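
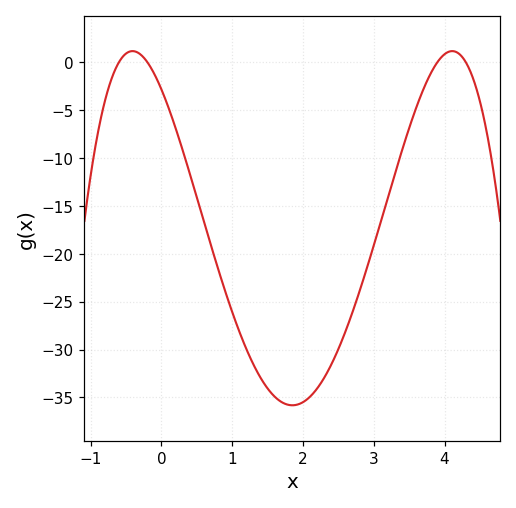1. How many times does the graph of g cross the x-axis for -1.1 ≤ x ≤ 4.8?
4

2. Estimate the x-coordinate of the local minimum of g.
1.85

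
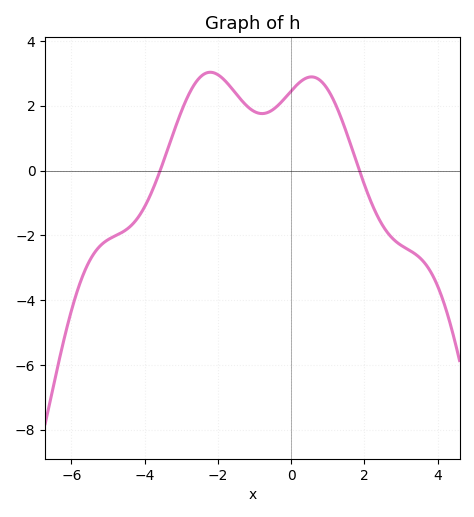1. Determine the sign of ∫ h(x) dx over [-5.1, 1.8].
positive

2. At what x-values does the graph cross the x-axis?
-3.6, 1.8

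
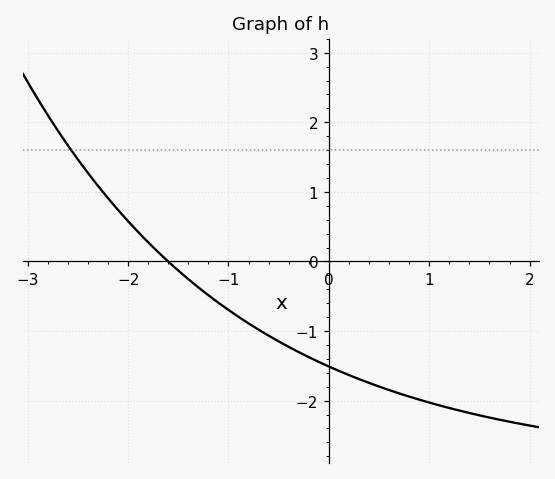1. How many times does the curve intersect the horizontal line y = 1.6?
1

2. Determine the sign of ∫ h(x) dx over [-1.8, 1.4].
negative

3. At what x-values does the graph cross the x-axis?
-1.6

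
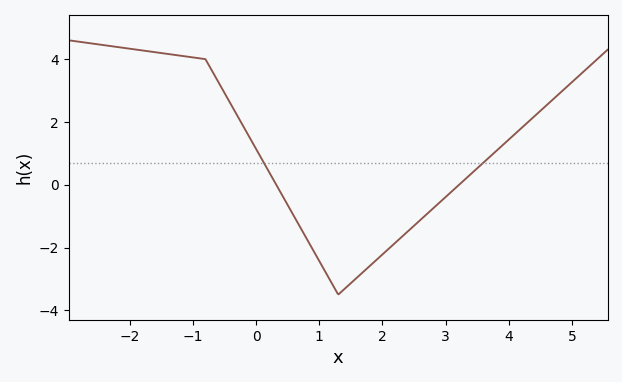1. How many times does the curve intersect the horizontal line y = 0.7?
2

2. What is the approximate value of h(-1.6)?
4.2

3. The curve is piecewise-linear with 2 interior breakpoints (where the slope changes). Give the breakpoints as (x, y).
(-0.8, 4); (1.3, -3.5)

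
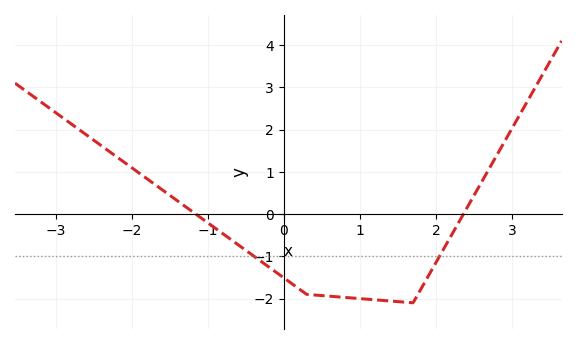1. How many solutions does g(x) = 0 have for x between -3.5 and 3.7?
2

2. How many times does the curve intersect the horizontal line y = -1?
2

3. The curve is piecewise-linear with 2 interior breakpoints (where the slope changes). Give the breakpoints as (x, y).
(0.3, -1.9); (1.7, -2.1)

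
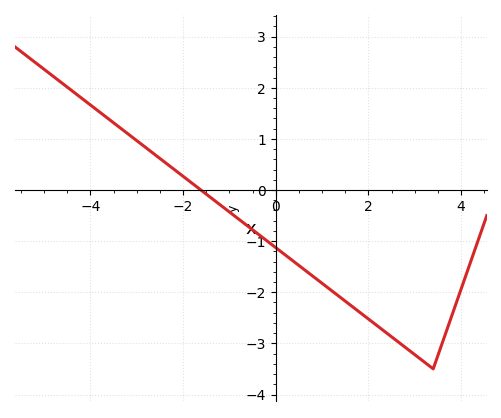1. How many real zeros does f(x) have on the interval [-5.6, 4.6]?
1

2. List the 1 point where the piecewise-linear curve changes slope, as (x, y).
(3.4, -3.5)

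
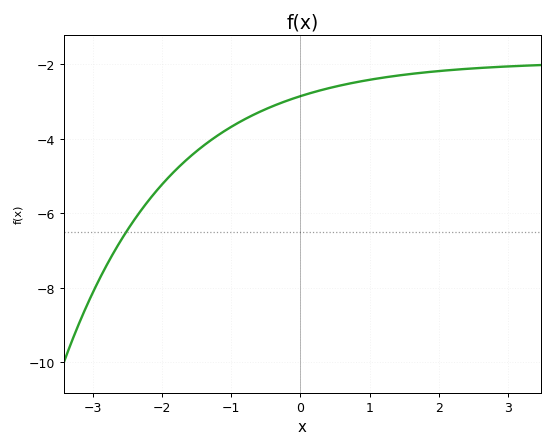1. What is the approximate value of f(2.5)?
-2.2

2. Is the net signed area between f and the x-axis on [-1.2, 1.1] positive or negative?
negative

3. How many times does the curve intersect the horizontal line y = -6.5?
1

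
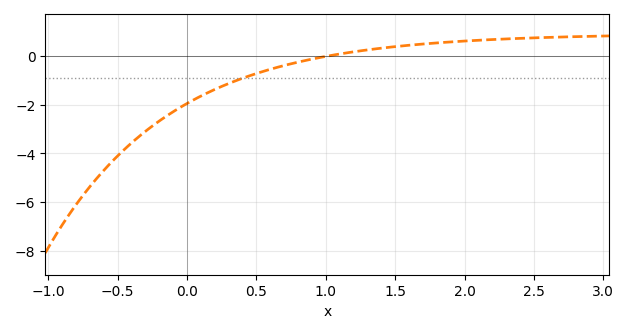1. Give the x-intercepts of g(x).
1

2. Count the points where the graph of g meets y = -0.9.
1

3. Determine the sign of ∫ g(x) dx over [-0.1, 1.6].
negative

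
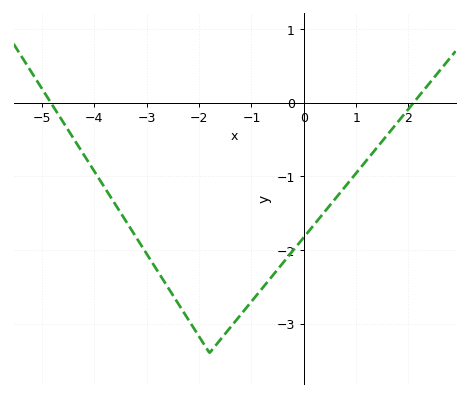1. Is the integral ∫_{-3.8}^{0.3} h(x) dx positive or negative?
negative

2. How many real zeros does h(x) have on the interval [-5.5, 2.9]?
2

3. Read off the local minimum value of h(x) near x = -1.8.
-3.4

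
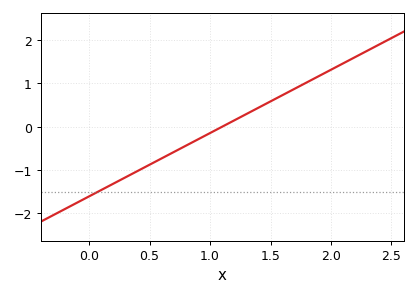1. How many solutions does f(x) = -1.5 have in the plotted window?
1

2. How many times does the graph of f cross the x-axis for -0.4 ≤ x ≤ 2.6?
1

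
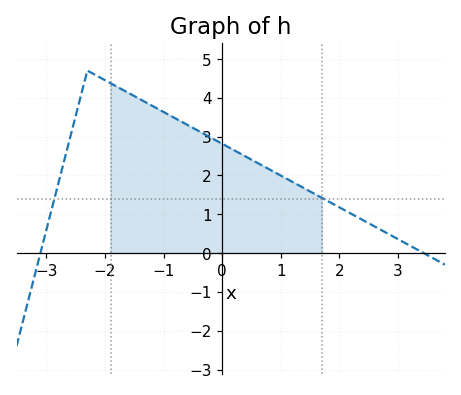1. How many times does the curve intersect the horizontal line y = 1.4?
2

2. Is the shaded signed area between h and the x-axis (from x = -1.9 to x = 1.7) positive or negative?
positive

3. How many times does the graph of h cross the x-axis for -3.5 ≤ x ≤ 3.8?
2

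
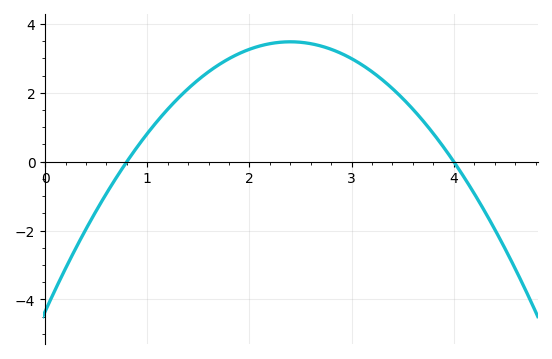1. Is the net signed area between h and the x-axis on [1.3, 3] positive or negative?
positive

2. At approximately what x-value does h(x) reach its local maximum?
2.4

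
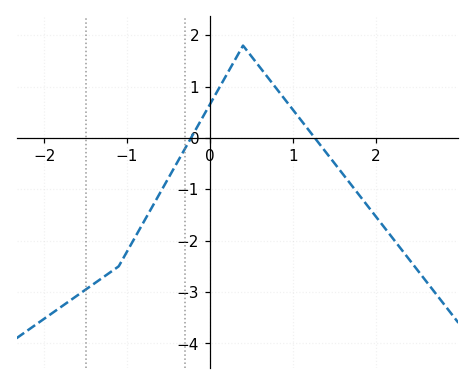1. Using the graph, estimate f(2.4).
-2.36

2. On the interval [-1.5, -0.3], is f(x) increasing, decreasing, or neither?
increasing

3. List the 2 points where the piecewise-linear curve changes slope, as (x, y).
(-1.1, -2.5); (0.4, 1.8)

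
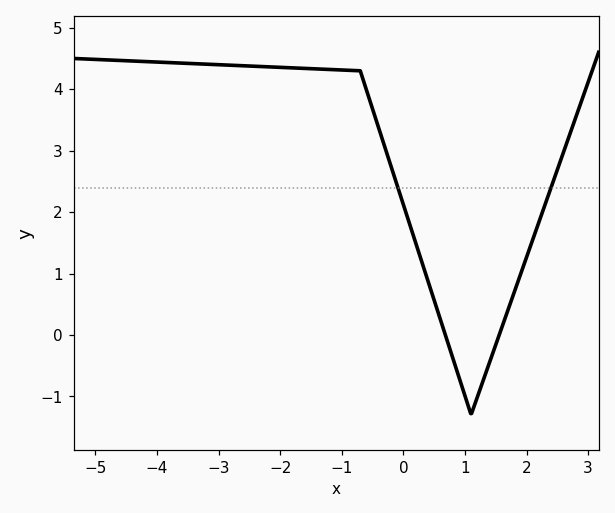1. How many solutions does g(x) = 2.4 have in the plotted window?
2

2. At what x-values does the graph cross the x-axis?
0.682, 1.56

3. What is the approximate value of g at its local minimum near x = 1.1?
-1.3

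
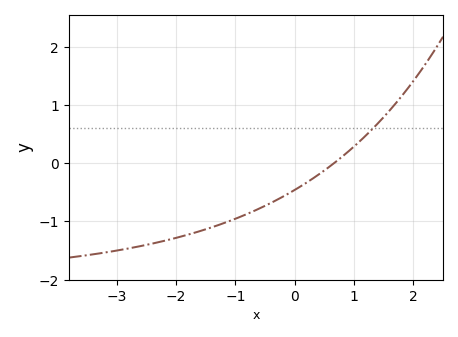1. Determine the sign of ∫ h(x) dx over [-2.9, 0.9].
negative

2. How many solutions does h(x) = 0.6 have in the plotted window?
1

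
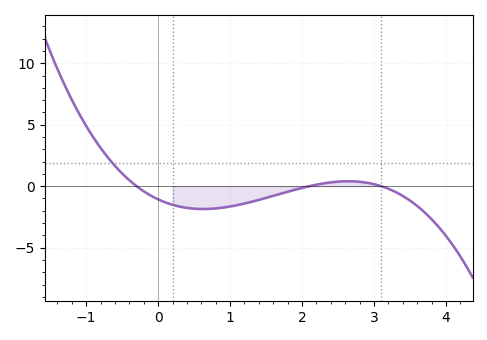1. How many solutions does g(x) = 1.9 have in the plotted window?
1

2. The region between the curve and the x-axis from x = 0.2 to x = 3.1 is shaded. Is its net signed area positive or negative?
negative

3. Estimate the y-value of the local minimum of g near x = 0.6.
-1.86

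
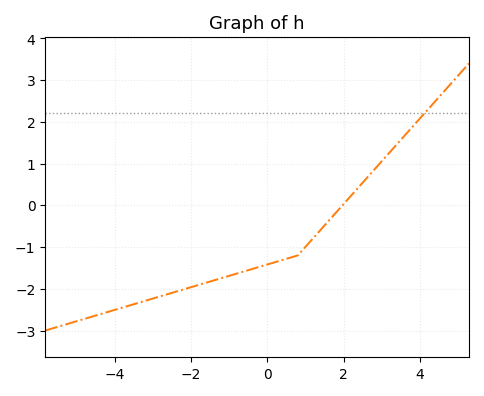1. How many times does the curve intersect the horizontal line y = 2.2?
1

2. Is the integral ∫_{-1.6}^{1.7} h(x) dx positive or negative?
negative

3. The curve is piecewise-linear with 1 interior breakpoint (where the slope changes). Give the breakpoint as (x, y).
(0.8, -1.2)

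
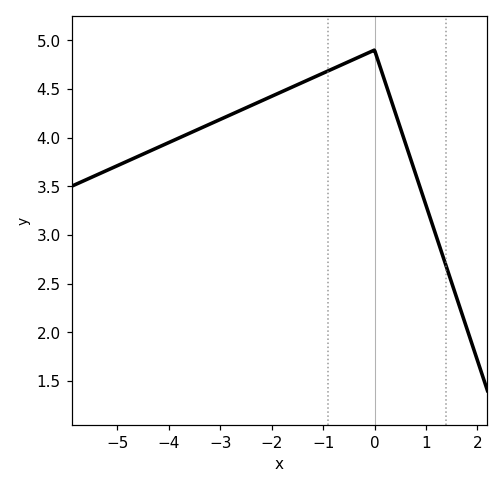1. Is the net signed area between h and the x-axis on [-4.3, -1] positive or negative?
positive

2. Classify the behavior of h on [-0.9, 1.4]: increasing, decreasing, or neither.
neither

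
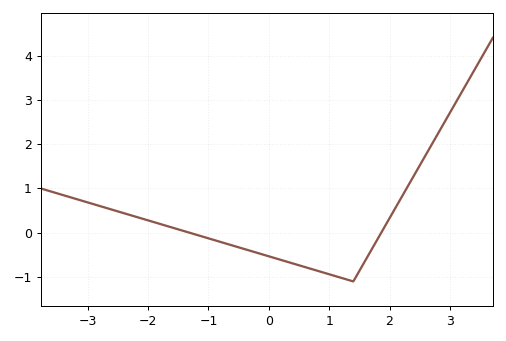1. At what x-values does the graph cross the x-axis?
-1.3, 1.9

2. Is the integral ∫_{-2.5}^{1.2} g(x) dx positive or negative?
negative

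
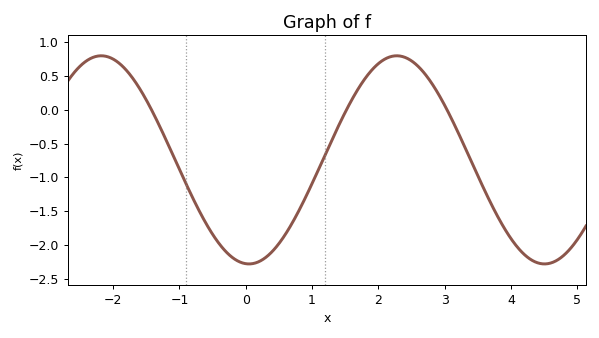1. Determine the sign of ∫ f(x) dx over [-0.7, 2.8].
negative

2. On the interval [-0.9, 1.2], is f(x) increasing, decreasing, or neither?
neither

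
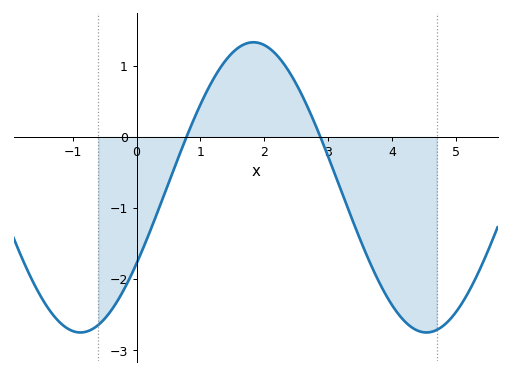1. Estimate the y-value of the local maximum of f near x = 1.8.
1.3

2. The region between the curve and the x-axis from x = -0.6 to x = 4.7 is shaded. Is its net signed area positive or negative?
negative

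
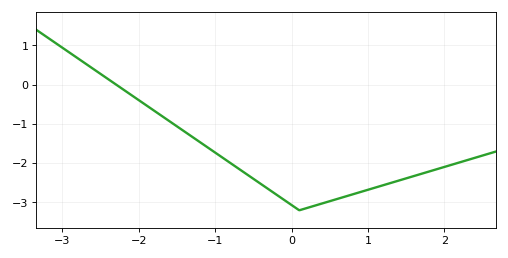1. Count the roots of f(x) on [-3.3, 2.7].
1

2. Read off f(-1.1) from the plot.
-1.6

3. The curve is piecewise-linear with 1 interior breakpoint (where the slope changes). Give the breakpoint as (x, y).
(0.1, -3.2)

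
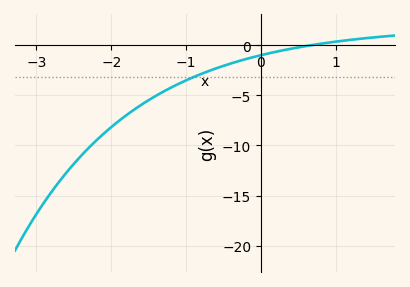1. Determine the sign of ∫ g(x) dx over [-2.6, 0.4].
negative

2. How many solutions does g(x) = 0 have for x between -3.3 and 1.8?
1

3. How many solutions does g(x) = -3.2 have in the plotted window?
1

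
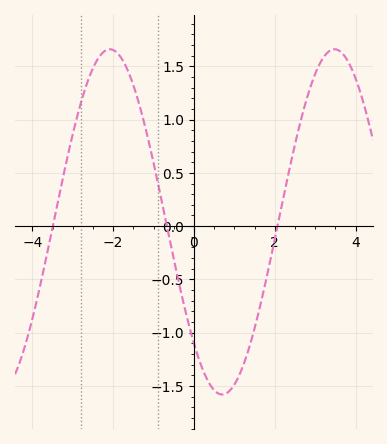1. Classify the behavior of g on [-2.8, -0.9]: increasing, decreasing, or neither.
neither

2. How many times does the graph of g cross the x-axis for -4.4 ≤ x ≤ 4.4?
3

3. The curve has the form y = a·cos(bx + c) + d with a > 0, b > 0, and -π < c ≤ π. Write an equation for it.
y = 1.62cos(1.13x + 2.35) + 0.04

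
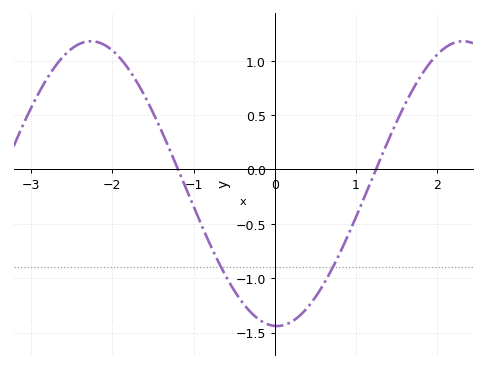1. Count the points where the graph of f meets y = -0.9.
2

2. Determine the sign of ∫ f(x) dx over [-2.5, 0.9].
negative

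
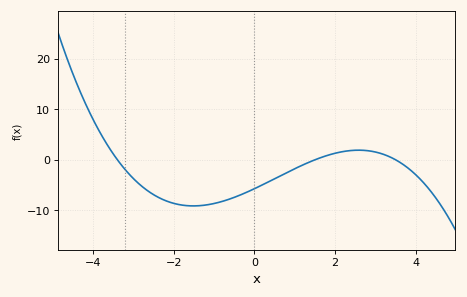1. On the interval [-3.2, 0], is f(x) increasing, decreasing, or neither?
neither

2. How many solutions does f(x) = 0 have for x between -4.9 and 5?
3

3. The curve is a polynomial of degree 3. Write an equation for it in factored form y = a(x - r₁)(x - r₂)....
y = -0.32(x + 3.4)(x - 1.5)(x - 3.5)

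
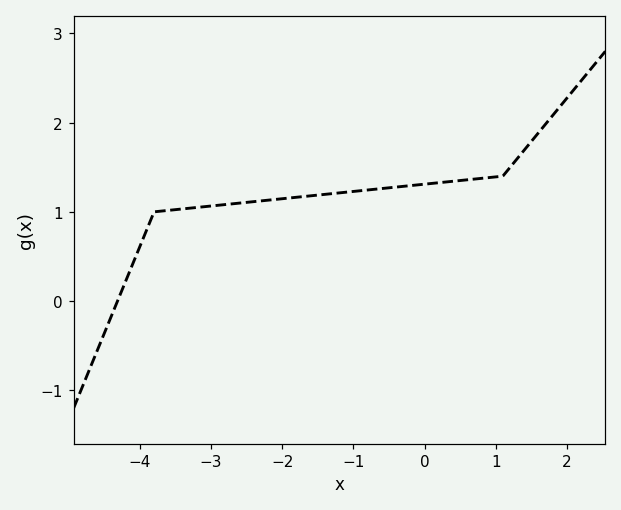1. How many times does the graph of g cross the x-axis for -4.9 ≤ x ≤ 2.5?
1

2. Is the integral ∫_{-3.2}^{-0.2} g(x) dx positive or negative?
positive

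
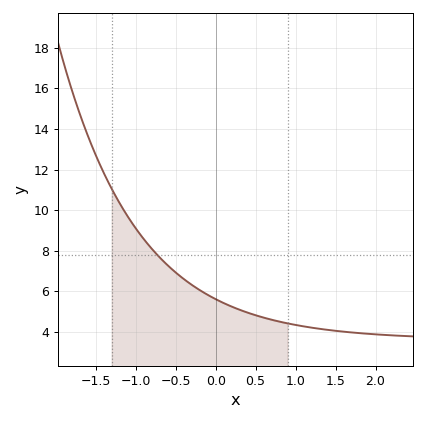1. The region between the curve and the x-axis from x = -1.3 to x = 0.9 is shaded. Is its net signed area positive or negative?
positive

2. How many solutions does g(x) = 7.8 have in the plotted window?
1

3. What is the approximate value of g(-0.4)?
6.62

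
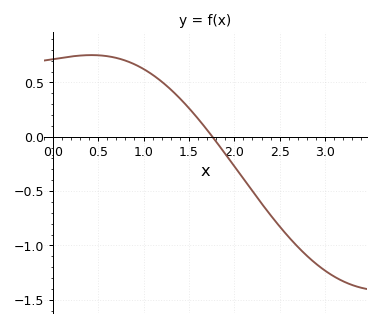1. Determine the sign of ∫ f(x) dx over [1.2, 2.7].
negative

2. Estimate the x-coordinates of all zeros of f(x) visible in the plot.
1.76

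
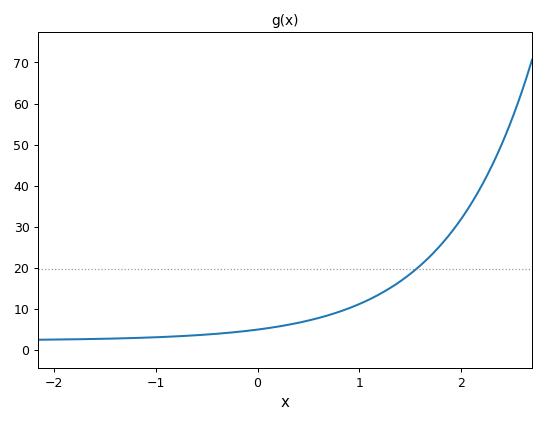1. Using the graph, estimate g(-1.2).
2.96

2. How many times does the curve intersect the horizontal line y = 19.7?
1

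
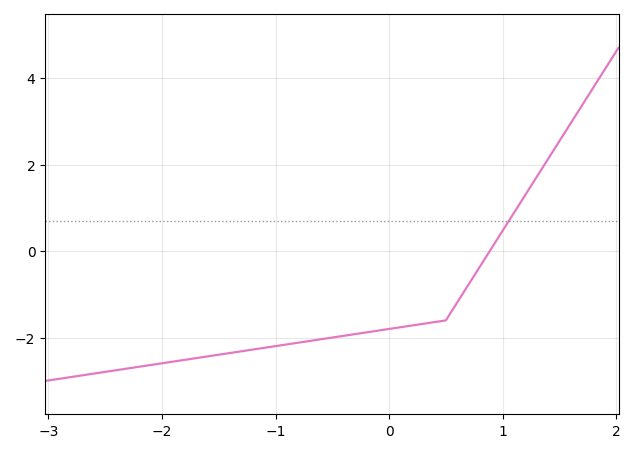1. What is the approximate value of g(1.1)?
0.886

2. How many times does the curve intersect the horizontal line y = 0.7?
1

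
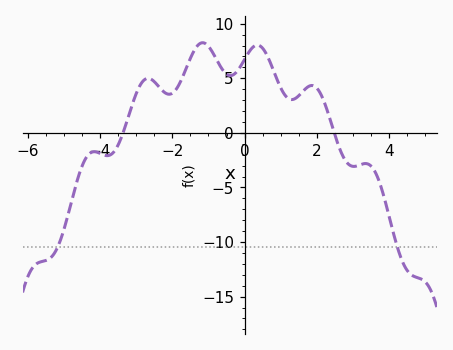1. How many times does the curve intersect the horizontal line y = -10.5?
2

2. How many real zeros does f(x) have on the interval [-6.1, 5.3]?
2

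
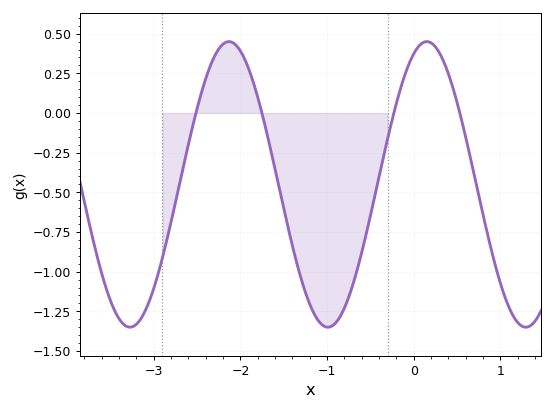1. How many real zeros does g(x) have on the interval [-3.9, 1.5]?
4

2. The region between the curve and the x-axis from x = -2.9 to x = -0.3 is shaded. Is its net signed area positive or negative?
negative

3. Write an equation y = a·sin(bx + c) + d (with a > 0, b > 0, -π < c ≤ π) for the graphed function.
y = 0.9sin(2.75x + 1.15) - 0.45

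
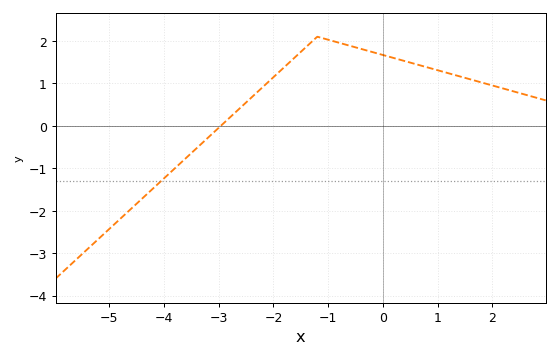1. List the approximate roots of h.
-2.96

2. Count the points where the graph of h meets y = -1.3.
1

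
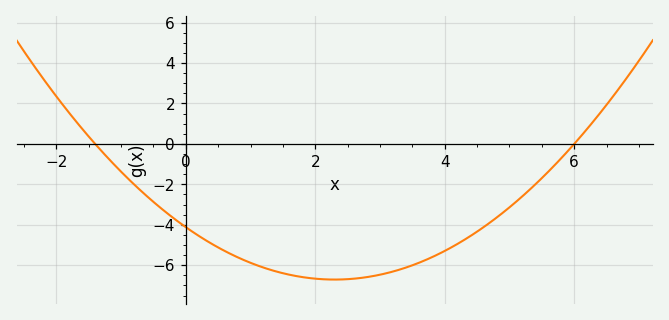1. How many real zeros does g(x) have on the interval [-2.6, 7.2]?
2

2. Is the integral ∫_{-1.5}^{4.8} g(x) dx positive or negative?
negative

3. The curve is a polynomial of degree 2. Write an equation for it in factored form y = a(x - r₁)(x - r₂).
y = 0.49(x + 1.4)(x - 6)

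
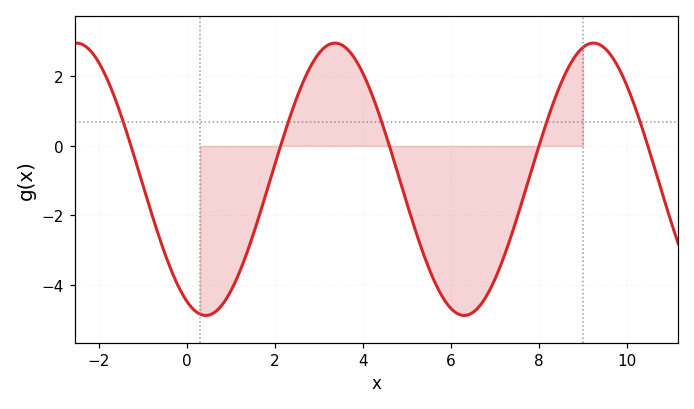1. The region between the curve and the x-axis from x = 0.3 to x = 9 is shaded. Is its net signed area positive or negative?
negative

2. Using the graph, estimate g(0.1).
-4.64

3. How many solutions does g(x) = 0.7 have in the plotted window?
5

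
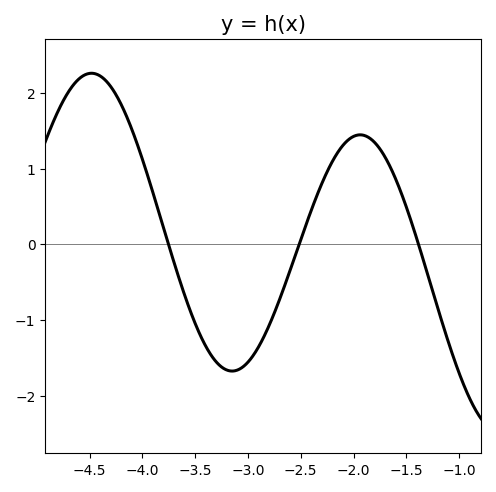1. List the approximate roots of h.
-3.8, -2.5, -1.4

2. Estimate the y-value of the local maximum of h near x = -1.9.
1.4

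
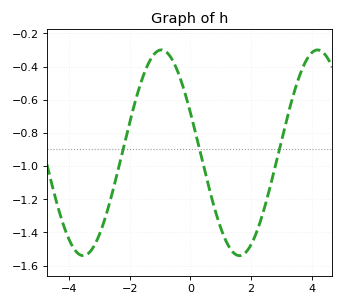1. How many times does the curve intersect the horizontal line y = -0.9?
3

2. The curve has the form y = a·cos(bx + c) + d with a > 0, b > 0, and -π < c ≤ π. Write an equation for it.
y = 0.62cos(1.22x + 1.17) - 0.92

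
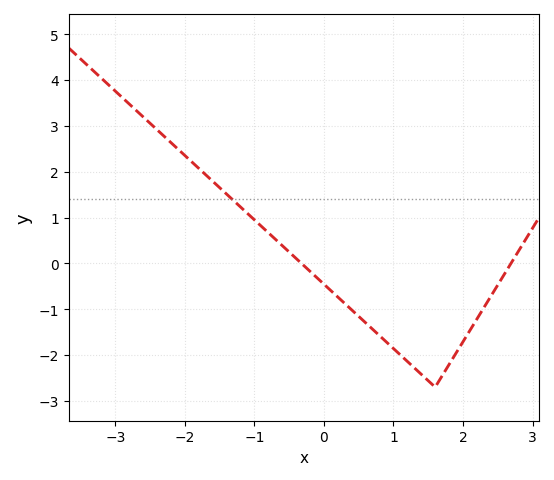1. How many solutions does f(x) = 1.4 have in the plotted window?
1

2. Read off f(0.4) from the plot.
-1.01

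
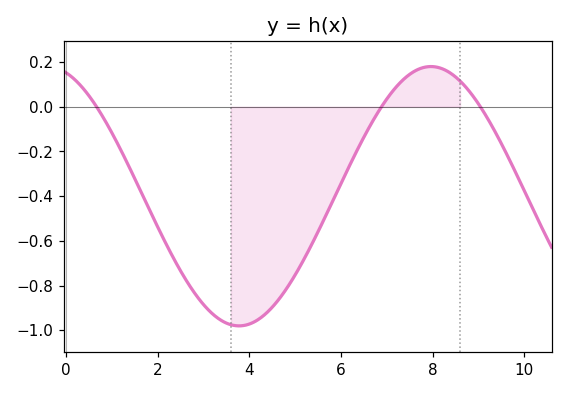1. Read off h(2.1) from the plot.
-0.58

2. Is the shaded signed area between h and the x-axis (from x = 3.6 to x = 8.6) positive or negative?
negative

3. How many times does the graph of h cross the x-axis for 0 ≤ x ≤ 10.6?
3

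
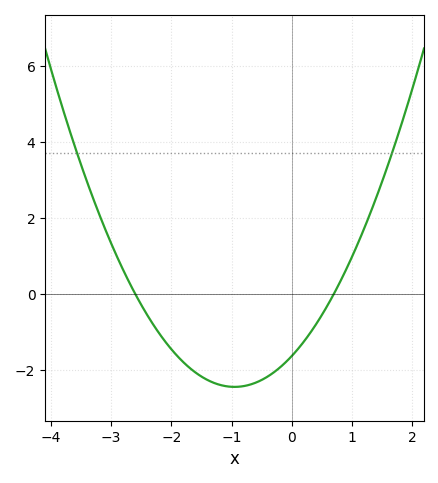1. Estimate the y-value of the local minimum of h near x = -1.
-2.45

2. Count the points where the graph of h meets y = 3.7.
2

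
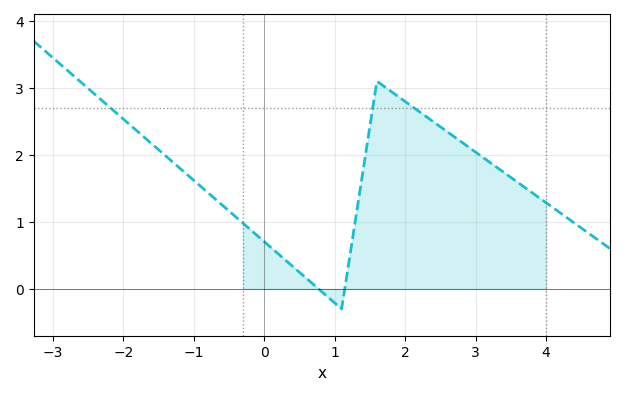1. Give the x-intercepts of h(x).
0.8, 1.2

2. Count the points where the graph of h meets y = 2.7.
3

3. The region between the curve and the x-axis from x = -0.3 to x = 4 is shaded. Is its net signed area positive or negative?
positive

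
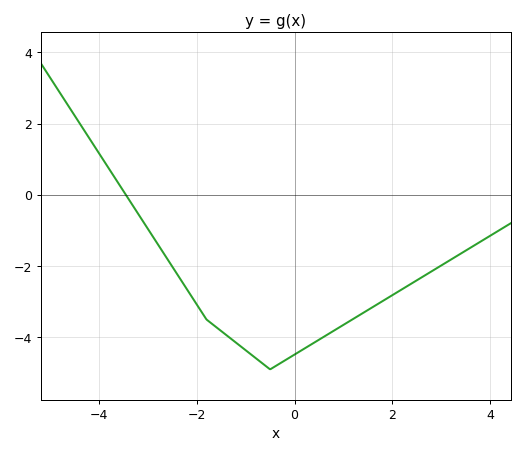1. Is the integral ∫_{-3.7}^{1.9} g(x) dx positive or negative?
negative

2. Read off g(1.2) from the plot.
-3.4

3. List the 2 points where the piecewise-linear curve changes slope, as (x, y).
(-1.8, -3.5); (-0.5, -4.9)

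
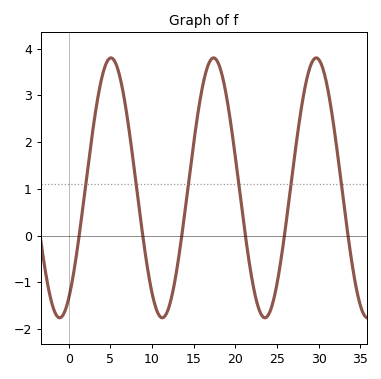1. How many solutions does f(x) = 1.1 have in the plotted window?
6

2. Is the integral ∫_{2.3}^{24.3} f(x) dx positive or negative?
positive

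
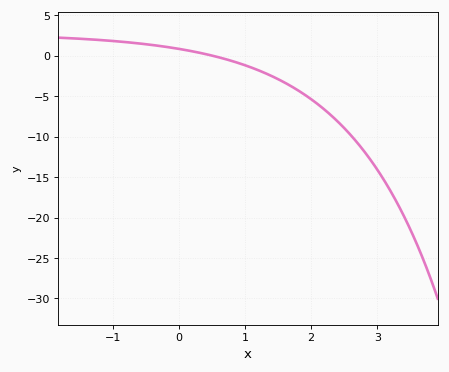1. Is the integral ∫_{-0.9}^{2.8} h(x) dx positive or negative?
negative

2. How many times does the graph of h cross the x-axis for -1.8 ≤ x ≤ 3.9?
1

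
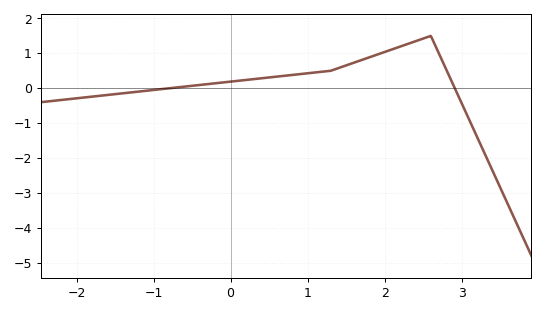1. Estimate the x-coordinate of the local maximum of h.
2.6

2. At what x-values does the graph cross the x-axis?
-0.8, 2.9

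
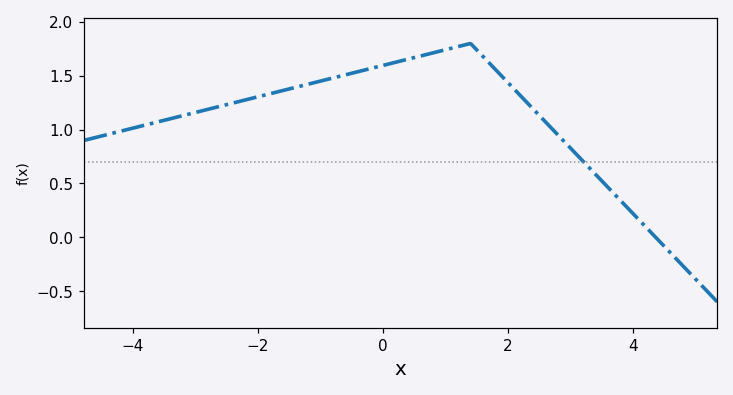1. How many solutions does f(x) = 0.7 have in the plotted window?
1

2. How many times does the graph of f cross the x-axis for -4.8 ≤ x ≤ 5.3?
1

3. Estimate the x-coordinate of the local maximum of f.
1.4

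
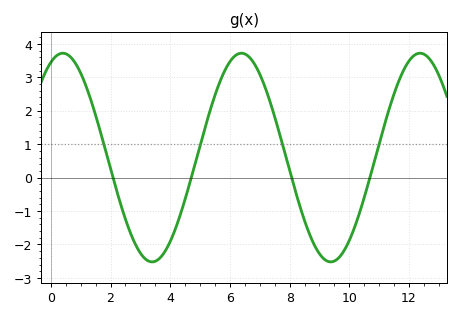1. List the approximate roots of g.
2.08, 4.71, 8.07, 10.7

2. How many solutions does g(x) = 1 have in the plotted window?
4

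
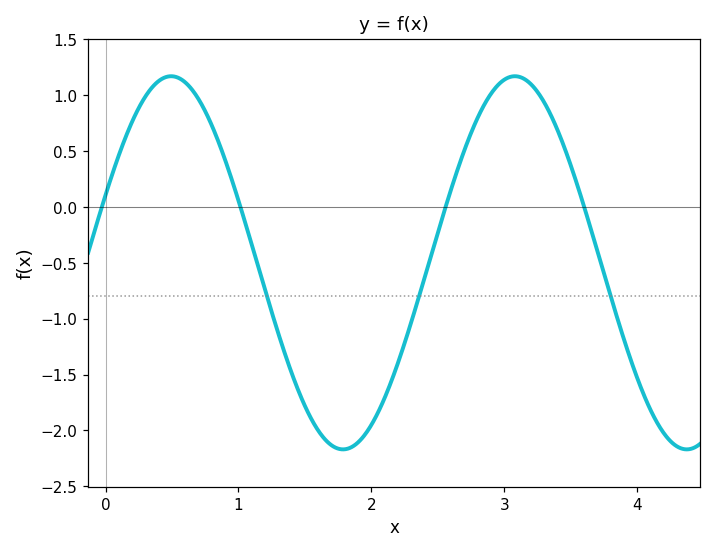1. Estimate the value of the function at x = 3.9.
-1.2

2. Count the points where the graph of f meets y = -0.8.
3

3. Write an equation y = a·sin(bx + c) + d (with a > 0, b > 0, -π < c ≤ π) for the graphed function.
y = 1.67sin(2.4x + 0.37) - 0.5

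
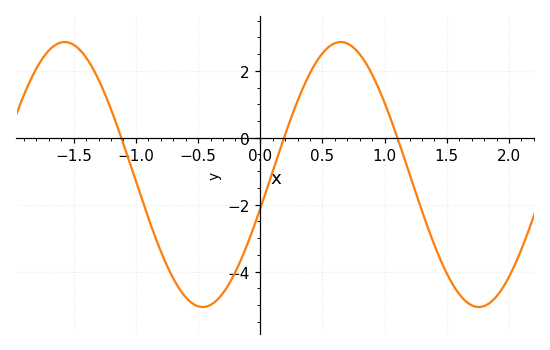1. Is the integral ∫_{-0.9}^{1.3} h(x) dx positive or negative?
negative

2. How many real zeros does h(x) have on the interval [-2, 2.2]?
3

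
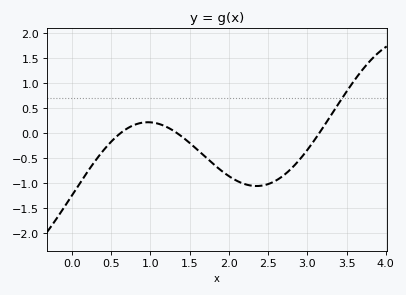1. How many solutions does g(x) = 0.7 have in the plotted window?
1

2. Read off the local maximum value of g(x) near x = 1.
0.22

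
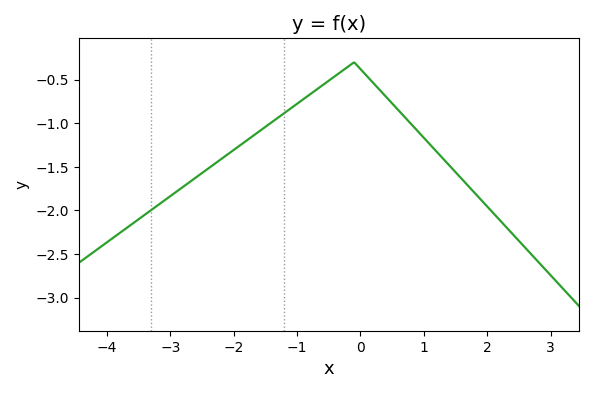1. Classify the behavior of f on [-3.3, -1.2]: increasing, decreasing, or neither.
increasing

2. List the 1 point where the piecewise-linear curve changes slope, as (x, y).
(-0.1, -0.3)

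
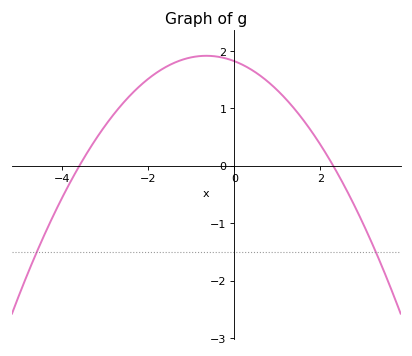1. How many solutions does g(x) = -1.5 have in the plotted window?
2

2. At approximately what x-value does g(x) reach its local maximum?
-0.65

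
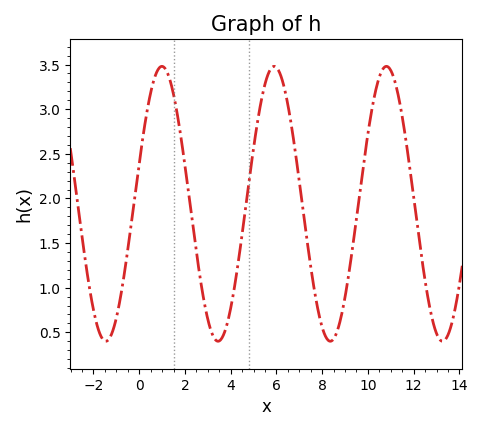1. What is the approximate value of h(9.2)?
1.2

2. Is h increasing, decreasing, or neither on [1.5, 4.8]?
neither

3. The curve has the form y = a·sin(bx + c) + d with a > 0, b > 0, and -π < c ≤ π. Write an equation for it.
y = 1.54sin(1.3x + 0.3) + 1.94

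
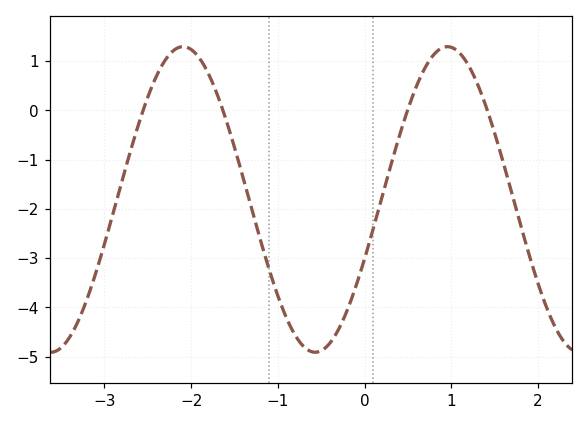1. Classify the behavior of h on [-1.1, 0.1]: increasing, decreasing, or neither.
neither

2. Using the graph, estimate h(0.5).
0.016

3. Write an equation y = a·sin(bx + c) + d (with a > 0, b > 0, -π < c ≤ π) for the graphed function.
y = 3.1sin(2.06x - 0.4) - 1.81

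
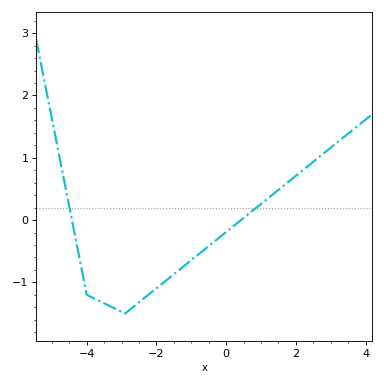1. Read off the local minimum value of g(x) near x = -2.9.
-1.5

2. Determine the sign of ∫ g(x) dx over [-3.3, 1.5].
negative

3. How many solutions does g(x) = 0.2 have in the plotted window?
2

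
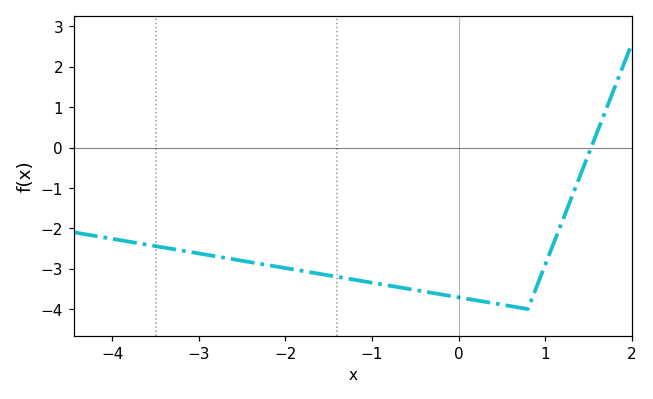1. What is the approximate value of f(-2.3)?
-2.88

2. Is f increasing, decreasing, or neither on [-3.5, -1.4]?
decreasing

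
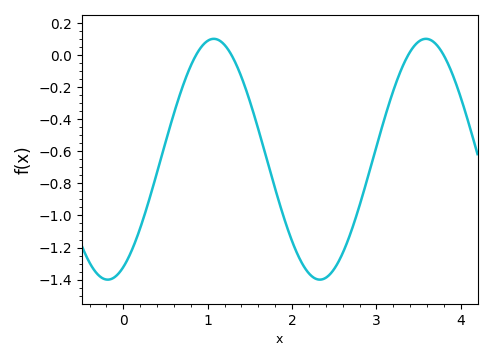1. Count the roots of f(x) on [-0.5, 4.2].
4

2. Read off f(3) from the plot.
-0.58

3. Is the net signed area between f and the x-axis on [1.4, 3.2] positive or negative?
negative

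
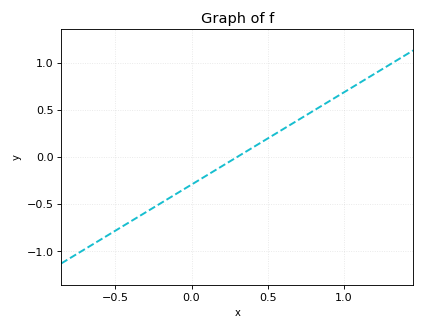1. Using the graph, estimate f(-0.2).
-0.49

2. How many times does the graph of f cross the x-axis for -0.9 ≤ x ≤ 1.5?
1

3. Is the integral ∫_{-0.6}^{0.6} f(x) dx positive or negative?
negative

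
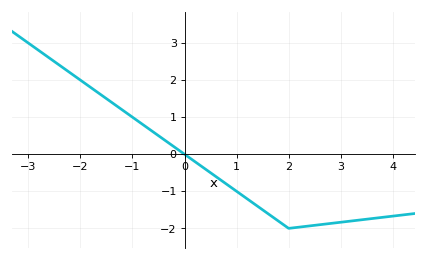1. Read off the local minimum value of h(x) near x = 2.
-2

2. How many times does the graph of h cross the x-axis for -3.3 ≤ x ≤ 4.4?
1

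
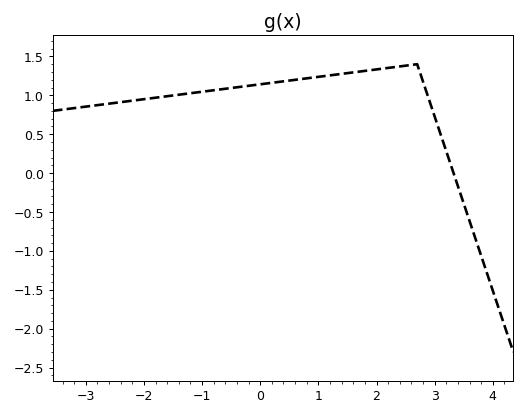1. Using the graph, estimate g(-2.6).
0.893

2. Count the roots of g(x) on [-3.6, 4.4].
1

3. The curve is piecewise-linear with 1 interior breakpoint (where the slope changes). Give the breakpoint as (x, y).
(2.7, 1.4)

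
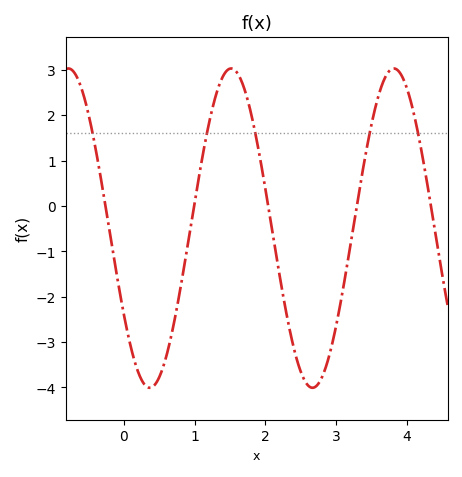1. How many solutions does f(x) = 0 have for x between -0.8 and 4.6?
5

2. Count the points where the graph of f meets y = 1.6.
5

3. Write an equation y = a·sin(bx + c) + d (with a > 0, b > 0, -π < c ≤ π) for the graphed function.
y = 3.52sin(2.7x - 2.6) - 0.49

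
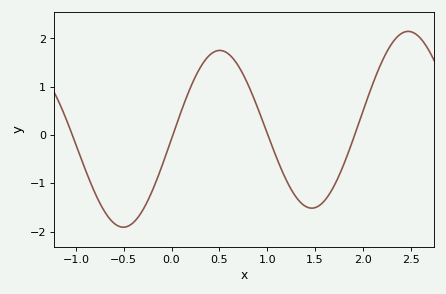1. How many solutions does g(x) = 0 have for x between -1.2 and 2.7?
4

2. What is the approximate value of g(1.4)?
-1.48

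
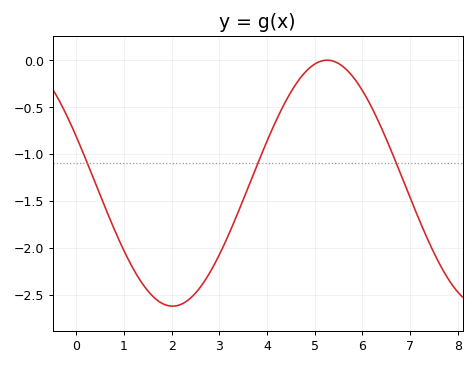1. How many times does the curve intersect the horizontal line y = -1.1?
3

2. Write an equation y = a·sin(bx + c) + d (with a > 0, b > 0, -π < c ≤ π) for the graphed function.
y = 1.31sin(0.97x + 2.75) - 1.31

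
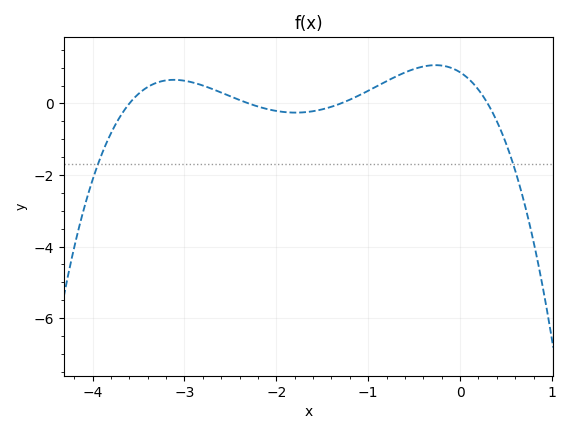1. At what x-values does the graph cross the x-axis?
-3.6, -2.3, -1.3, 0.3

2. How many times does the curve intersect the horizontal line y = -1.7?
2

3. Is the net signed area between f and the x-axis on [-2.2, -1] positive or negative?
negative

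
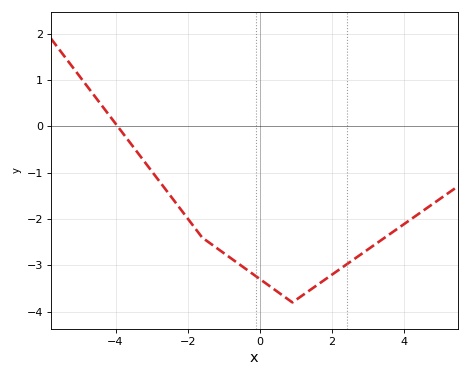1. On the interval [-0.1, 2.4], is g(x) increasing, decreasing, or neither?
neither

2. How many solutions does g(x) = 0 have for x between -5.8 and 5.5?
1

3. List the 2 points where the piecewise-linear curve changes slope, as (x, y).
(-1.6, -2.4); (0.9, -3.8)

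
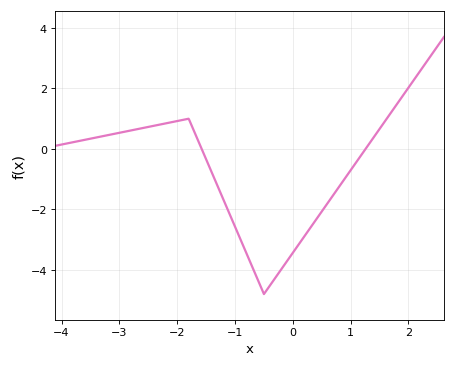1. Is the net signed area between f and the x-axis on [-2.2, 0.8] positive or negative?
negative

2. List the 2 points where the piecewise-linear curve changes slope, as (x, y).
(-1.8, 1); (-0.5, -4.8)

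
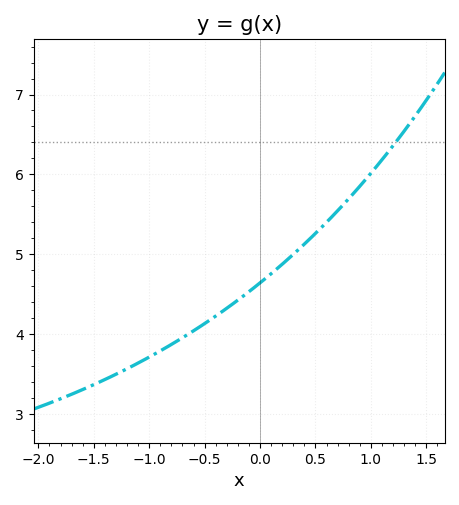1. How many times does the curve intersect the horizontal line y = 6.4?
1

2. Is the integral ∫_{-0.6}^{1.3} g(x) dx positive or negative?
positive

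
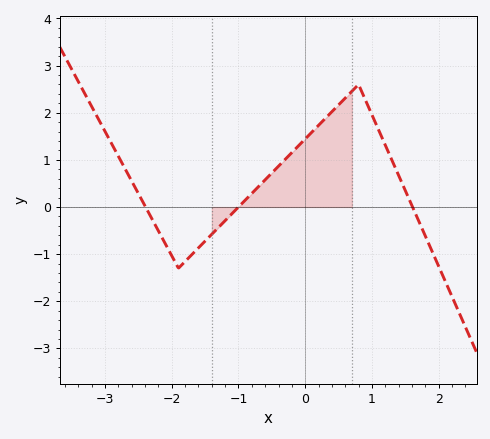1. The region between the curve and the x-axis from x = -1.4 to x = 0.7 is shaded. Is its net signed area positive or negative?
positive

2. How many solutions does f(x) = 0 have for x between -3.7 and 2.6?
3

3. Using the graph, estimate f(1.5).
0.351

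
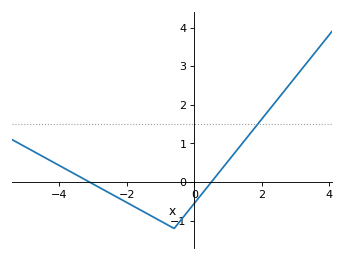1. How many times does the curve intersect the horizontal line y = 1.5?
1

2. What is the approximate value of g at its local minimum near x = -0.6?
-1.2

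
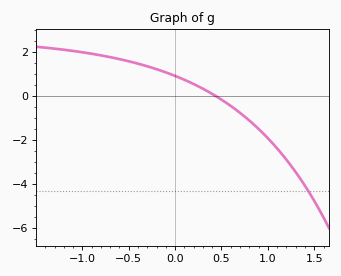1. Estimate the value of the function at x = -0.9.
1.93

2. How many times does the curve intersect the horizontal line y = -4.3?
1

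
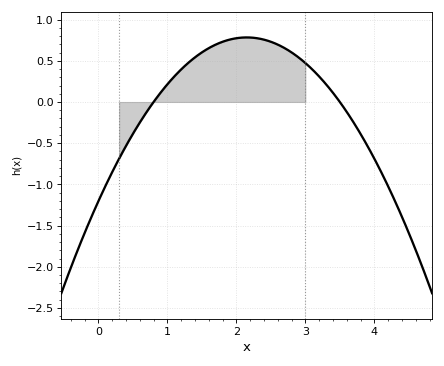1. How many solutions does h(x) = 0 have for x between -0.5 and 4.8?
2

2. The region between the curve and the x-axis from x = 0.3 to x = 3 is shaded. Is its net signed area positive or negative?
positive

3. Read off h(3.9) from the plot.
-0.55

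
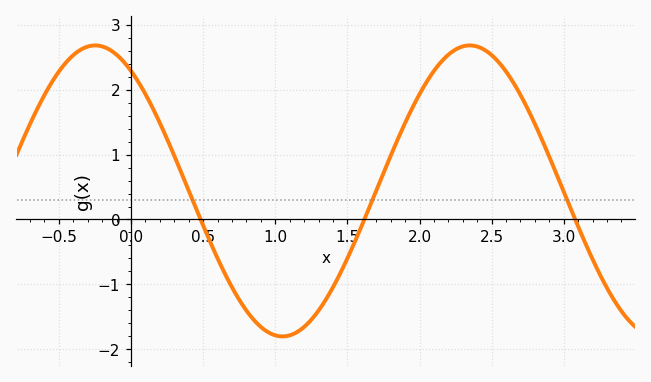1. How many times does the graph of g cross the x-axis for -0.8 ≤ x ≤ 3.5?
3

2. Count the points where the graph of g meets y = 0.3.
3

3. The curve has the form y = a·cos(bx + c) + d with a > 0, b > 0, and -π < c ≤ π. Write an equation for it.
y = 2.24cos(2.42x + 0.6) + 0.44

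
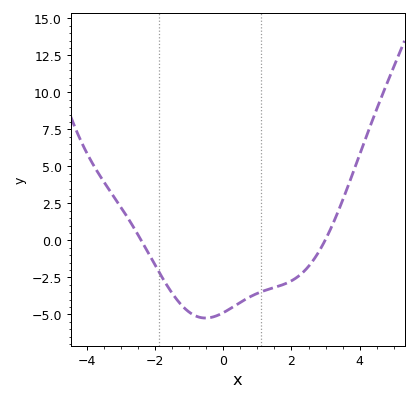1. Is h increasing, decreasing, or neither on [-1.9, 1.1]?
neither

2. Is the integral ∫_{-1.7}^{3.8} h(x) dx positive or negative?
negative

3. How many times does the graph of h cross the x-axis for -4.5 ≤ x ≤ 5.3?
2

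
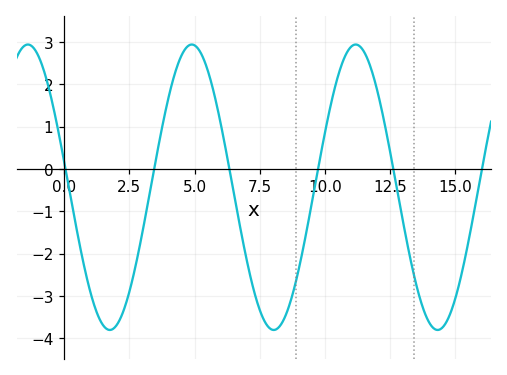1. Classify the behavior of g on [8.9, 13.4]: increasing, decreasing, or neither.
neither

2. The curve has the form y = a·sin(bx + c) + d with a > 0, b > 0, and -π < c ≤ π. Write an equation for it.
y = 3.37sin(1x + 2.96) - 0.43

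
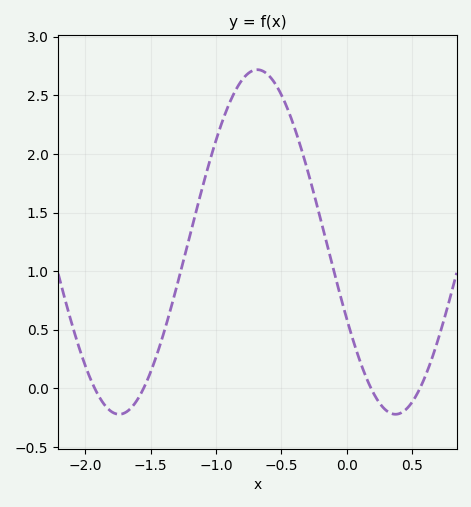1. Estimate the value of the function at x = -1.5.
0.15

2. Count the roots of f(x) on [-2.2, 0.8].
4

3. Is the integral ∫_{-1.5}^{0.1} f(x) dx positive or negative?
positive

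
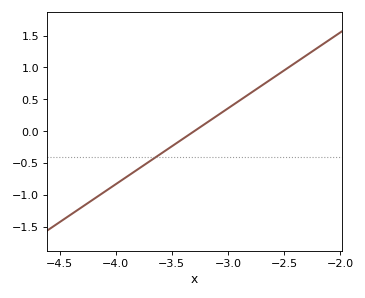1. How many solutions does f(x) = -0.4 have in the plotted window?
1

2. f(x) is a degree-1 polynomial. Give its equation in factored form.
y = 1.19(x + 3.3)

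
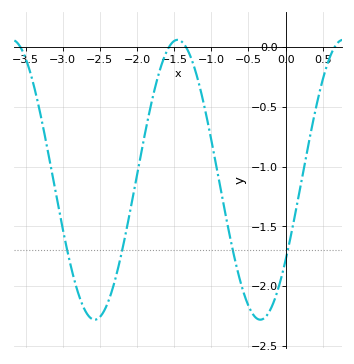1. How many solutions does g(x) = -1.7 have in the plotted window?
4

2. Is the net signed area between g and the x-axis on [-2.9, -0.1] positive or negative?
negative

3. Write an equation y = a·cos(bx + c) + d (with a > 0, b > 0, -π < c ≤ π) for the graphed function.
y = 1.17cos(2.82x - 2.18) - 1.11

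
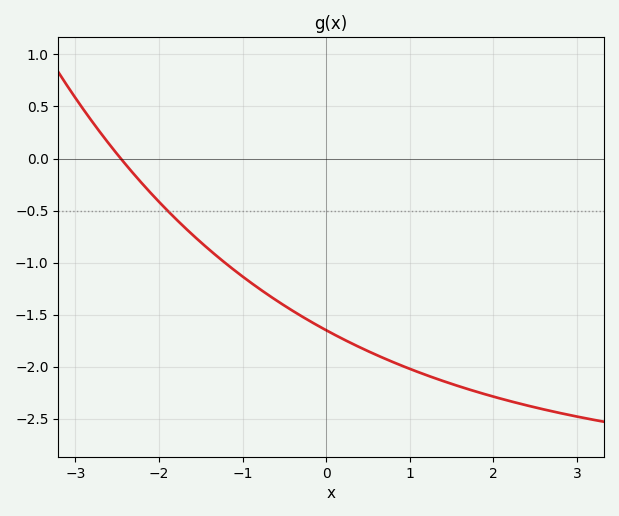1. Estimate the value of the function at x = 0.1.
-1.69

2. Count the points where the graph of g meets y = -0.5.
1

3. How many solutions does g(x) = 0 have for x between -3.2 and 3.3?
1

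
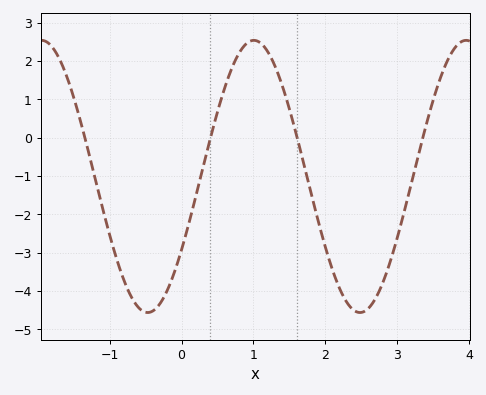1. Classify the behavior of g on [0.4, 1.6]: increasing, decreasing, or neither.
neither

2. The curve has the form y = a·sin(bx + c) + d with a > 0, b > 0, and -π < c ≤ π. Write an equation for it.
y = 3.55sin(2.1x - 0.57) - 1.01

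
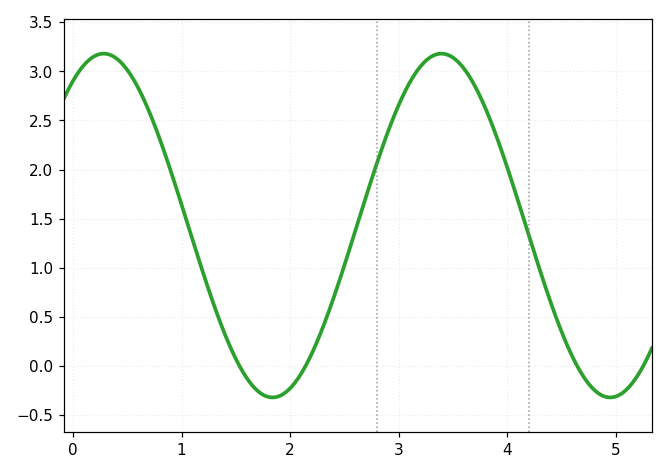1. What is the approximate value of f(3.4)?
3.2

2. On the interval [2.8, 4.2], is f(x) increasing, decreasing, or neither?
neither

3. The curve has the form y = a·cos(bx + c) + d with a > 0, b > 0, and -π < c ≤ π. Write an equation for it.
y = 1.75cos(2x - 0.57) + 1.43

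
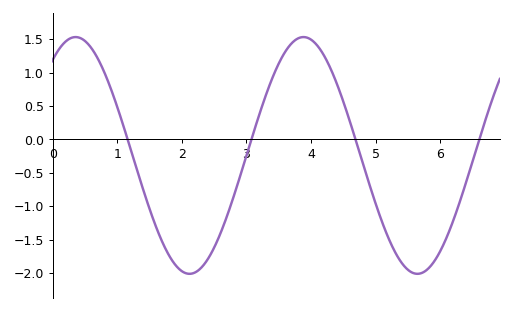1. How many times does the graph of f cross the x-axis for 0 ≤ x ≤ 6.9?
4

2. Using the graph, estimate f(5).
-0.955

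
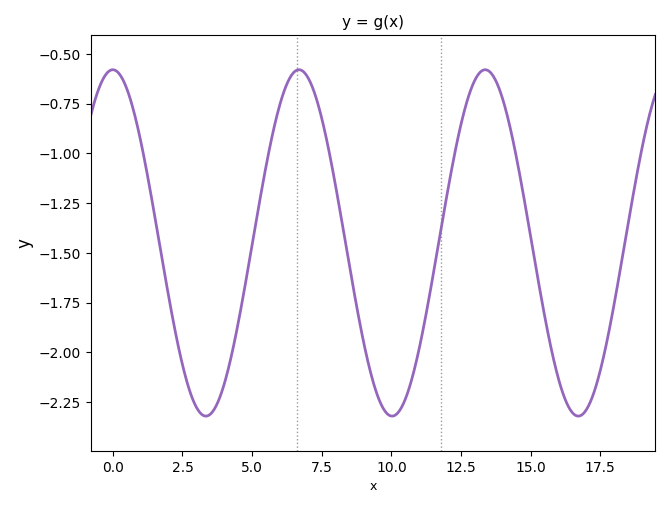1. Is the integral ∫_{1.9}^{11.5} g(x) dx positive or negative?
negative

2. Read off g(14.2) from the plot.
-0.84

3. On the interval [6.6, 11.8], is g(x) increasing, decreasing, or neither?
neither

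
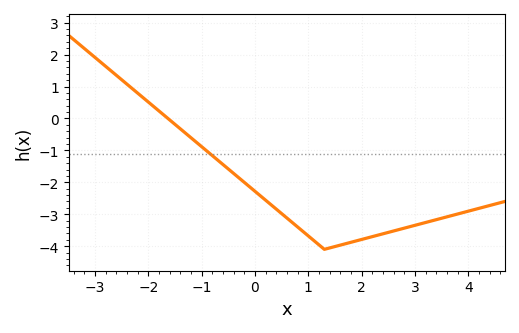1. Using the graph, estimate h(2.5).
-3.6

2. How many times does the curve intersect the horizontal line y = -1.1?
1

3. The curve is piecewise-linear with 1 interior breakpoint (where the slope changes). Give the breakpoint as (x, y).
(1.3, -4.1)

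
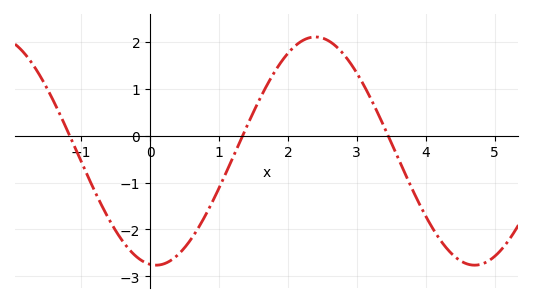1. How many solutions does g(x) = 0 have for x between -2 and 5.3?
3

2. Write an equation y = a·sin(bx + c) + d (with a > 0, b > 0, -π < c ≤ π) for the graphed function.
y = 2.43sin(1.4x - 1.7) - 0.33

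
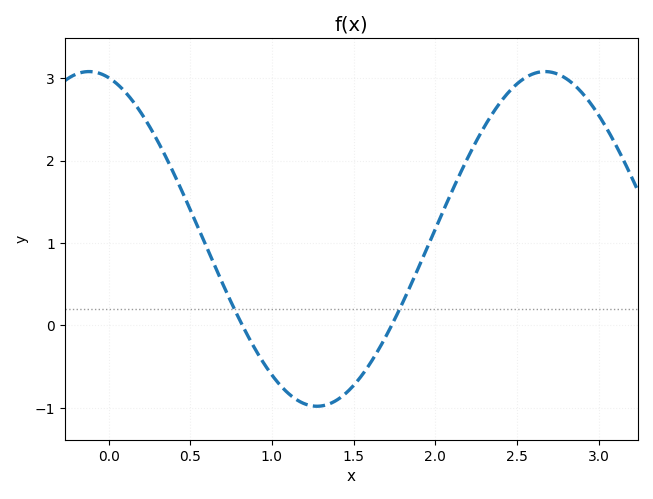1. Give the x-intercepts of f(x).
0.82, 1.73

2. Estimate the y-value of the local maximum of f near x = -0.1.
3.08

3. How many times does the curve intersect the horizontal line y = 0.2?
2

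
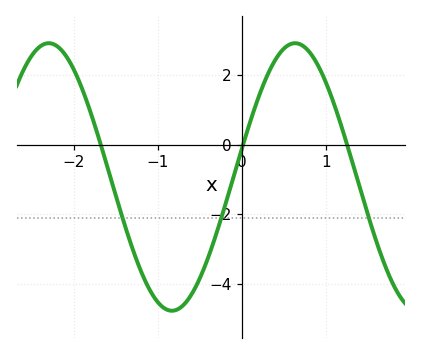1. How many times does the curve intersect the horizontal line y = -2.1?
3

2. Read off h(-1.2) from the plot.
-3.6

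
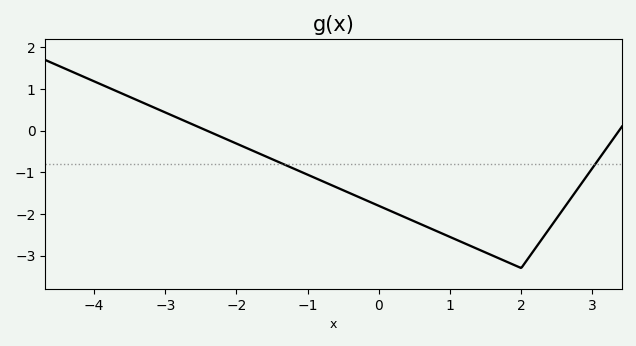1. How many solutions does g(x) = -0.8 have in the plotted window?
2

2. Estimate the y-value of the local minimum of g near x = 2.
-3.3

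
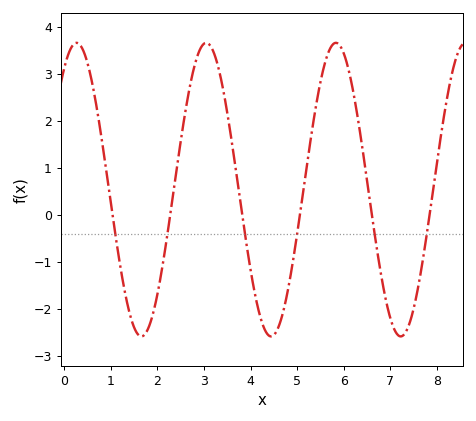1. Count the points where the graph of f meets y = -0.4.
6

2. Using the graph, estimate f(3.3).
3.2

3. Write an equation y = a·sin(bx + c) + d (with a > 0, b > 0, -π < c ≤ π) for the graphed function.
y = 3.12sin(2.3x + 0.96) + 0.54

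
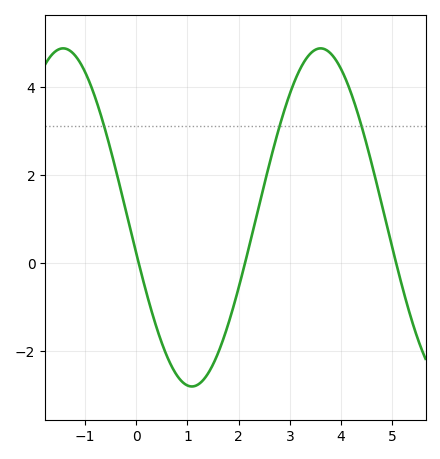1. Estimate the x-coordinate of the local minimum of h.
1.1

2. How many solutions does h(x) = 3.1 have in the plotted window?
3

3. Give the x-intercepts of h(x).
0, 2.1, 5.1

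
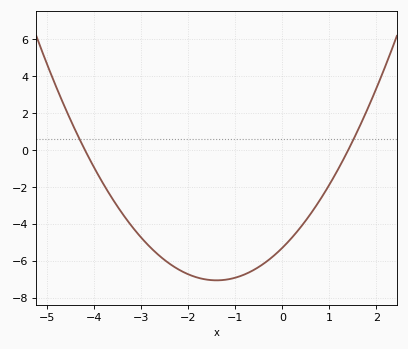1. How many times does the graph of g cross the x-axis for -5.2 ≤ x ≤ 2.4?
2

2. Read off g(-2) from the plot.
-6.8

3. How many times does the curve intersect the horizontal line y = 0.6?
2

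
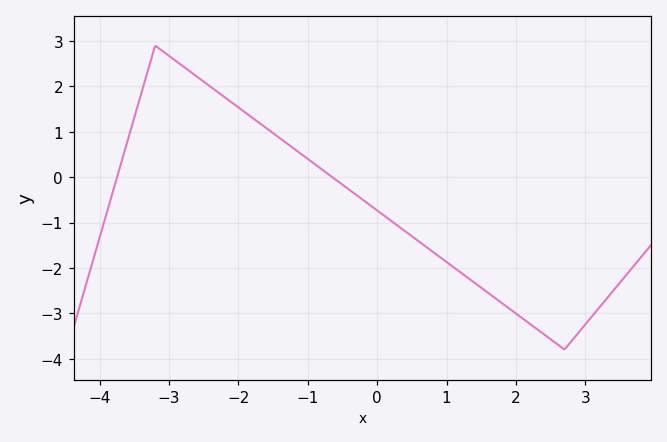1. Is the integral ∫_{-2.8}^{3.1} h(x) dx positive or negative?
negative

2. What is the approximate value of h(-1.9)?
1.42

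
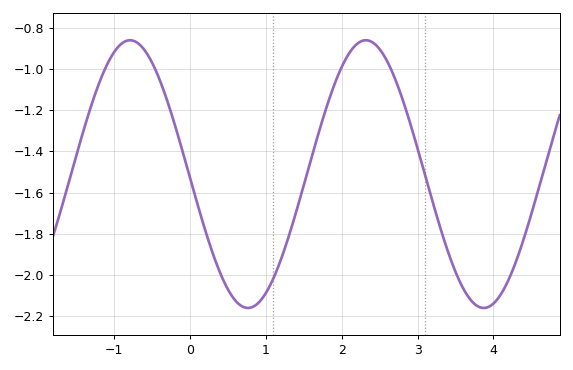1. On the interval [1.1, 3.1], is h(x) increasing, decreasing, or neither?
neither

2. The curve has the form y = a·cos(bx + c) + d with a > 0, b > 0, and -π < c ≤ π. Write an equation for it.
y = 0.65cos(2.02x + 1.6) - 1.51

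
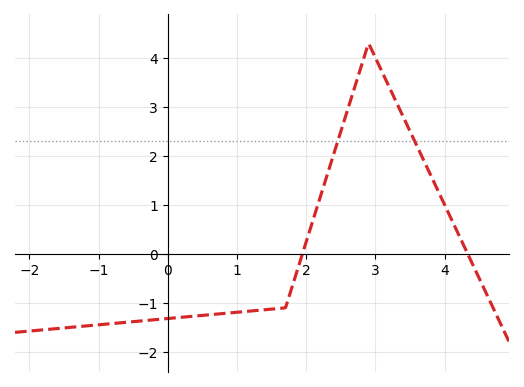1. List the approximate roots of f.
1.94, 4.33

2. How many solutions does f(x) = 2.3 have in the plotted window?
2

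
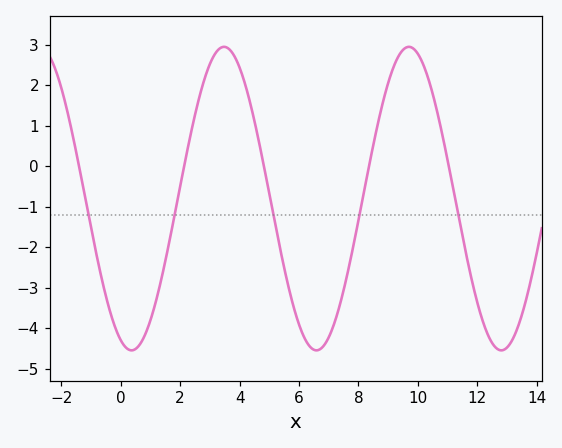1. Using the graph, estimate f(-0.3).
-3.7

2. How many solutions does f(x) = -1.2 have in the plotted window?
5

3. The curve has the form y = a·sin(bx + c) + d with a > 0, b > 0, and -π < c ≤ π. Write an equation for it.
y = 3.75sin(1x - 1.9) - 0.8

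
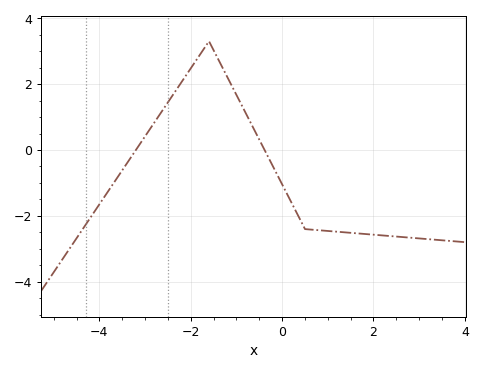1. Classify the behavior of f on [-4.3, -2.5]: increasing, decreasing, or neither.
increasing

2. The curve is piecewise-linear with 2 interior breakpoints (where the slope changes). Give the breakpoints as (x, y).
(-1.6, 3.3); (0.5, -2.4)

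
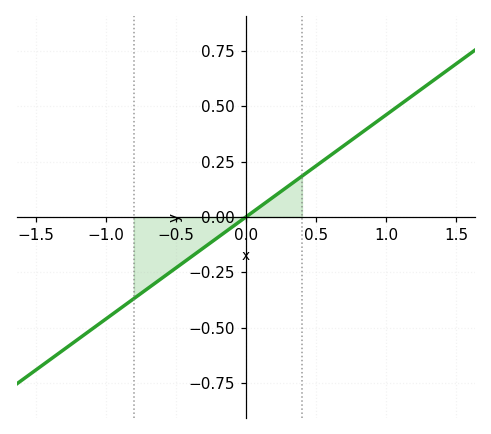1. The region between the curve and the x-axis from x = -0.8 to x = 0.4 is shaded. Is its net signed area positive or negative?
negative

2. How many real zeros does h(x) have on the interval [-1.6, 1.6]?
1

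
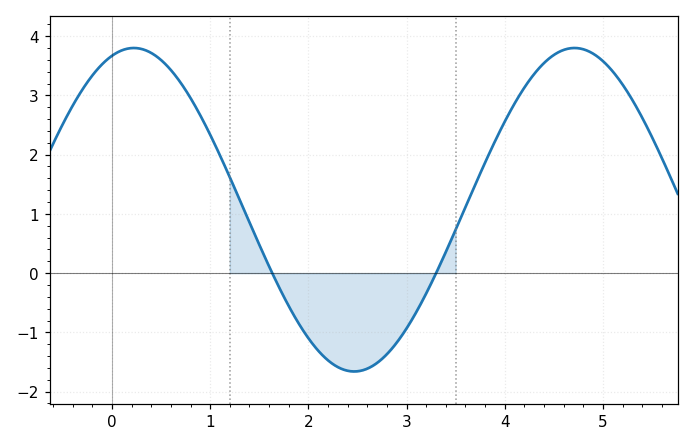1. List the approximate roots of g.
1.6, 3.3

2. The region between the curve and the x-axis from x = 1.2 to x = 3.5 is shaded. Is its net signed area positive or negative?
negative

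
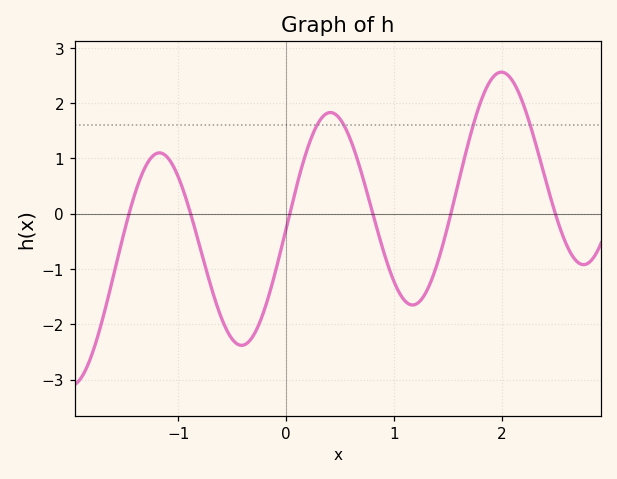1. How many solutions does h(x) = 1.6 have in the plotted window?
4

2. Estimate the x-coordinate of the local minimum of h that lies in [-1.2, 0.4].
-0.411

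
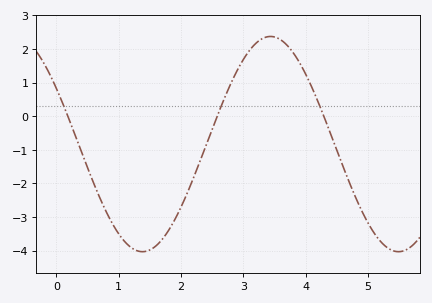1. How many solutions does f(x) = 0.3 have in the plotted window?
3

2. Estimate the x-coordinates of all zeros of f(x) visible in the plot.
0.2, 2.6, 4.3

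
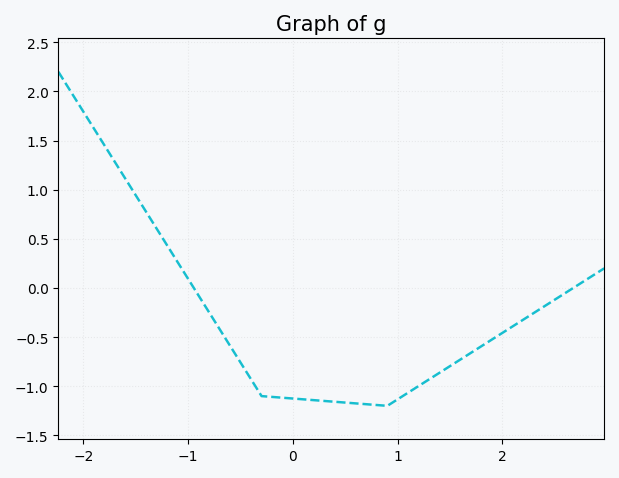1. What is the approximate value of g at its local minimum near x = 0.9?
-1.2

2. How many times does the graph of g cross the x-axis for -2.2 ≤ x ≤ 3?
2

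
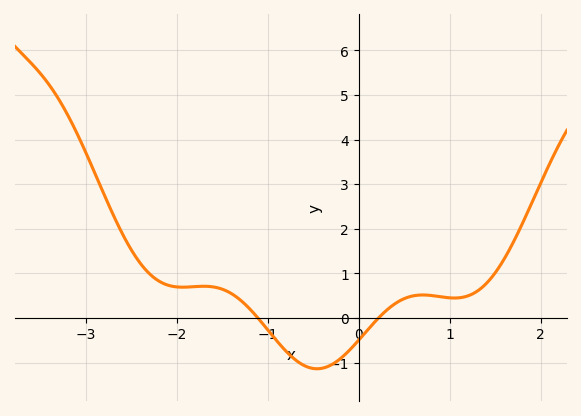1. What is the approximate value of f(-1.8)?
0.7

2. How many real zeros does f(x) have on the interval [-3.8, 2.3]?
2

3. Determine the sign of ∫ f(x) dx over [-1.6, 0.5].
negative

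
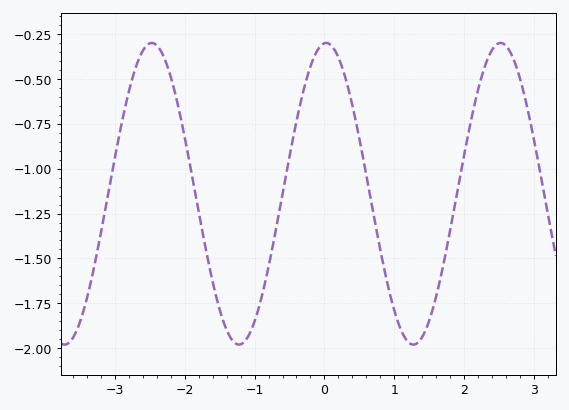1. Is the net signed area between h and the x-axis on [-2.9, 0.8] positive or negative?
negative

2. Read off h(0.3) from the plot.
-0.5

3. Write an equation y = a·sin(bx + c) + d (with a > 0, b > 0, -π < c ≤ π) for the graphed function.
y = 0.84sin(2.5x + 1.5) - 1.14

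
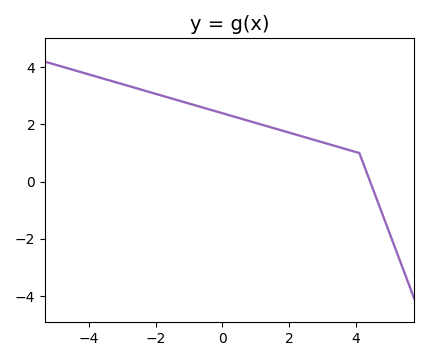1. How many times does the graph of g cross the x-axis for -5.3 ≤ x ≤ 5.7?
1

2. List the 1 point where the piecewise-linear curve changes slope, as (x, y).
(4.1, 1)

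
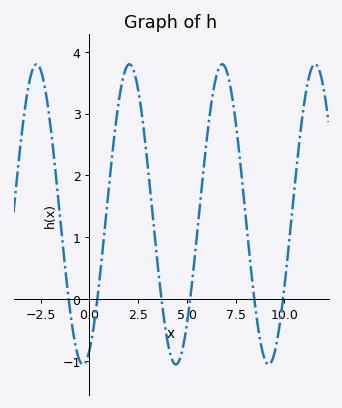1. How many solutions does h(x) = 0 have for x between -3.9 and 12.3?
6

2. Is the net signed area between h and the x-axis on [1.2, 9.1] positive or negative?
positive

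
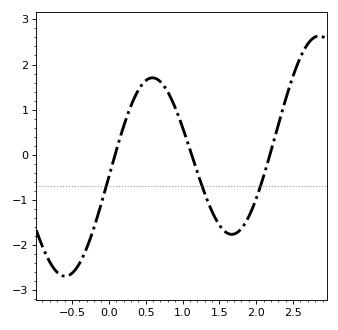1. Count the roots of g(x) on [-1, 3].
3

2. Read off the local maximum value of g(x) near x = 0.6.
1.7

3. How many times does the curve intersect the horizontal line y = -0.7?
3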